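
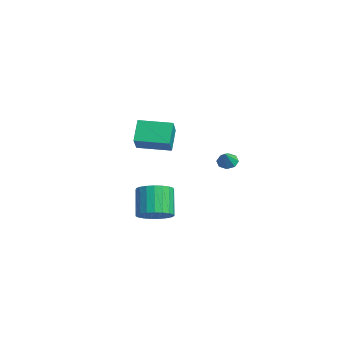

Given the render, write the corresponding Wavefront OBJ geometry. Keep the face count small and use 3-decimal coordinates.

v 3.15 -1.813 -2.251
v 3.891 -1.247 -1.863
v 2.892 -0.981 -0.341
v 2.15 -1.547 -0.729
v 3.659 -0.961 -2.065
v 2.66 -0.695 -0.544
v 3.34 -0.823 -2.3
v 2.34 -0.556 -0.778
v 2.987 -0.855 -2.526
v 1.988 -0.588 -1.004
v 2.663 -1.053 -2.704
v 1.663 -0.787 -1.182
v 2.422 -1.383 -2.804
v 1.423 -1.116 -1.282
v 2.308 -1.787 -2.808
v 1.308 -1.52 -1.287
v 2.339 -2.196 -2.716
v 1.34 -1.929 -1.195
v 2.51 -2.538 -2.544
v 1.511 -2.271 -1.022
v 2.792 -2.755 -2.321
v 1.793 -2.489 -0.799
v 3.136 -2.81 -2.085
v 2.136 -2.543 -0.564
v 3.482 -2.692 -1.879
v 2.482 -2.425 -0.357
v 3.77 -2.422 -1.736
v 2.771 -2.155 -0.215
v 3.952 -2.047 -1.683
v 2.952 -1.78 -0.161
v 3.994 -1.631 -1.728
v 2.995 -1.365 -0.206
v -4.255 -0.854 0.084
v -5.068 -0.406 1.337
v -3.448 0.971 -0.045
v -4.261 1.42 1.208
v -2.999 -1.34 1.072
v -3.812 -0.891 2.325
v -2.192 0.486 0.943
v -3.005 0.934 2.196
v 0.311 3.025 0.215
v 0.715 2.845 -0.206
v 0.989 2.655 1.025
v 0.787 3.285 -0.065
v 0.58 3.572 0.239
v 0.216 3.539 0.529
v -0.093 3.205 0.635
v -0.165 2.766 0.494
v 0.042 2.479 0.19
v 0.406 2.512 -0.1
f 2 1 5
f 2 5 3
f 3 5 6
f 3 6 4
f 5 1 7
f 5 7 6
f 6 7 8
f 6 8 4
f 7 1 9
f 7 9 8
f 8 9 10
f 8 10 4
f 9 1 11
f 9 11 10
f 10 11 12
f 10 12 4
f 11 1 13
f 11 13 12
f 12 13 14
f 12 14 4
f 13 1 15
f 13 15 14
f 14 15 16
f 14 16 4
f 15 1 17
f 15 17 16
f 16 17 18
f 16 18 4
f 17 1 19
f 17 19 18
f 18 19 20
f 18 20 4
f 19 1 21
f 19 21 20
f 20 21 22
f 20 22 4
f 21 1 23
f 21 23 22
f 22 23 24
f 22 24 4
f 23 1 25
f 23 25 24
f 24 25 26
f 24 26 4
f 25 1 27
f 25 27 26
f 26 27 28
f 26 28 4
f 27 1 29
f 27 29 28
f 28 29 30
f 28 30 4
f 29 1 31
f 29 31 30
f 30 31 32
f 30 32 4
f 31 1 2
f 31 2 32
f 32 2 3
f 32 3 4
f 34 36 33
f 37 34 33
f 33 36 35
f 35 37 33
f 34 40 36
f 38 34 37
f 38 40 34
f 36 40 35
f 39 37 35
f 35 40 39
f 39 38 37
f 40 38 39
f 42 41 44
f 42 44 43
f 44 41 45
f 44 45 43
f 45 41 46
f 45 46 43
f 46 41 47
f 46 47 43
f 47 41 48
f 47 48 43
f 48 41 49
f 48 49 43
f 49 41 50
f 49 50 43
f 50 41 42
f 50 42 43



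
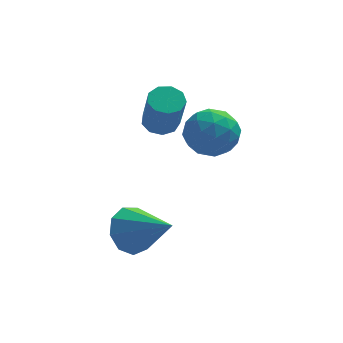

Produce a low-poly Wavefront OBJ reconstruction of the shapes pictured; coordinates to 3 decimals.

v -1.642 2.953 1.311
v -0.729 3.465 0.959
v -1.551 1.835 -0.079
v -0.638 2.347 -0.431
v -0.611 1.744 0.494
v -0.668 2.435 1.353
v -1.612 2.865 -0.473
v -1.669 3.556 0.386
v -0.711 3.41 -0.143
v -0.092 2.718 0.454
v -2.188 2.582 0.426
v -1.569 1.89 1.023
v -1.194 3.307 1.257
v -1.086 1.993 -0.377
v -1.071 1.639 0.166
v -0.534 1.939 -0.04
v -1.158 2.702 1.489
v -0.621 3.003 1.282
v -0.552 1.992 1.008
v -1.659 2.297 -0.402
v -1.122 2.598 -0.609
v -1.746 3.361 0.92
v -1.209 3.661 0.714
v -1.728 3.308 -0.128
v -0.646 3.576 0.402
v -0.592 2.919 -0.415
v -1.165 3.223 -0.439
v -1.198 3.629 0.066
v -0.283 3.169 0.754
v -0.229 2.512 -0.063
v -0.214 2.158 0.48
v -0.247 2.564 0.985
v -0.272 3.137 0.106
v -2.051 2.788 0.943
v -1.997 2.131 0.126
v -2.033 2.736 -0.105
v -2.066 3.142 0.4
v -1.688 2.381 1.295
v -1.634 1.724 0.478
v -1.082 1.671 0.814
v -1.115 2.077 1.319
v -2.008 2.163 0.774
v -2.893 3.495 0.562
v -2.425 3.05 0.292
v -2.26 2.219 1.948
v -2.727 2.665 2.218
v -2.202 3.437 0.464
v -2.037 2.607 2.12
v -2.302 3.852 0.682
v -2.137 3.021 2.338
v -2.679 4.099 0.843
v -2.513 3.269 2.5
v -3.155 4.064 0.874
v -2.99 3.234 2.53
v -3.509 3.763 0.758
v -3.344 2.933 2.414
v -3.574 3.336 0.55
v -3.409 2.506 2.207
v -3.321 2.984 0.348
v -3.155 2.154 2.005
v -2.867 2.871 0.246
v -2.701 2.041 1.903
v -4.13 -0.311 -2.439
v -3.356 0.059 -2.99
v -2.81 -1.469 -1.361
v -3.463 0.46 -2.429
v -3.881 0.5 -1.872
v -4.417 0.16 -1.581
v -4.818 -0.4 -1.691
v -4.897 -0.919 -2.151
v -4.618 -1.153 -2.745
v -4.11 -0.994 -3.196
v -3.612 -0.515 -3.293
f 1 38 17
f 38 12 41
f 17 41 6
f 38 41 17
f 1 17 13
f 17 6 18
f 13 18 2
f 17 18 13
f 1 13 22
f 13 2 23
f 22 23 8
f 13 23 22
f 1 22 34
f 22 8 37
f 34 37 11
f 22 37 34
f 1 34 38
f 34 11 42
f 38 42 12
f 34 42 38
f 2 18 29
f 18 6 32
f 29 32 10
f 18 32 29
f 6 41 19
f 41 12 40
f 19 40 5
f 41 40 19
f 12 42 39
f 42 11 35
f 39 35 3
f 42 35 39
f 11 37 36
f 37 8 24
f 36 24 7
f 37 24 36
f 8 23 28
f 23 2 25
f 28 25 9
f 23 25 28
f 4 30 16
f 30 10 31
f 16 31 5
f 30 31 16
f 4 16 14
f 16 5 15
f 14 15 3
f 16 15 14
f 4 14 21
f 14 3 20
f 21 20 7
f 14 20 21
f 4 21 26
f 21 7 27
f 26 27 9
f 21 27 26
f 4 26 30
f 26 9 33
f 30 33 10
f 26 33 30
f 5 31 19
f 31 10 32
f 19 32 6
f 31 32 19
f 3 15 39
f 15 5 40
f 39 40 12
f 15 40 39
f 7 20 36
f 20 3 35
f 36 35 11
f 20 35 36
f 9 27 28
f 27 7 24
f 28 24 8
f 27 24 28
f 10 33 29
f 33 9 25
f 29 25 2
f 33 25 29
f 44 43 47
f 44 47 45
f 45 47 48
f 45 48 46
f 47 43 49
f 47 49 48
f 48 49 50
f 48 50 46
f 49 43 51
f 49 51 50
f 50 51 52
f 50 52 46
f 51 43 53
f 51 53 52
f 52 53 54
f 52 54 46
f 53 43 55
f 53 55 54
f 54 55 56
f 54 56 46
f 55 43 57
f 55 57 56
f 56 57 58
f 56 58 46
f 57 43 59
f 57 59 58
f 58 59 60
f 58 60 46
f 59 43 61
f 59 61 60
f 60 61 62
f 60 62 46
f 61 43 44
f 61 44 62
f 62 44 45
f 62 45 46
f 64 63 66
f 64 66 65
f 66 63 67
f 66 67 65
f 67 63 68
f 67 68 65
f 68 63 69
f 68 69 65
f 69 63 70
f 69 70 65
f 70 63 71
f 70 71 65
f 71 63 72
f 71 72 65
f 72 63 73
f 72 73 65
f 73 63 64
f 73 64 65



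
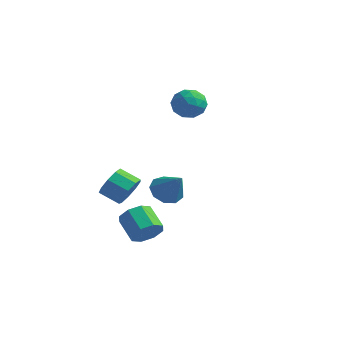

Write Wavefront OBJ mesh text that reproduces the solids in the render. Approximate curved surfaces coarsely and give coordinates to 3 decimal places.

v -0.273 -3.214 -0.042
v 0.413 -2.732 -0.549
v 0.953 -3.546 1.302
v 0.086 -2.308 -0.146
v -0.409 -2.308 0.306
v -0.841 -2.732 0.595
v -1.007 -3.381 0.586
v -0.83 -3.952 0.283
v -0.392 -4.178 -0.172
v 0.101 -3.953 -0.566
v 0.419 -3.382 -0.715
v -2.409 -3.546 -0.652
v -1.957 -4.274 -0.177
v -3.06 -4.563 0.427
v -3.511 -3.834 -0.048
v -1.912 -3.707 0.177
v -3.014 -3.996 0.781
v -2.099 -3.064 0.143
v -3.201 -3.353 0.748
v -2.431 -2.646 -0.263
v -3.533 -2.935 0.342
v -2.753 -2.65 -0.851
v -3.855 -2.938 -0.246
v -2.914 -3.072 -1.346
v -4.016 -3.361 -0.741
v -2.838 -3.716 -1.517
v -3.941 -4.005 -0.912
v -2.562 -4.28 -1.283
v -3.664 -4.569 -0.678
v -2.214 -4.501 -0.754
v -3.316 -4.789 -0.149
v -3.04 3.902 3.39
v -2.468 3.027 3.205
v -4.472 2.953 3.455
v -3.9 2.078 3.27
v -3.803 2.59 4.195
v -2.919 3.176 4.156
v -4.021 2.804 2.504
v -3.137 3.39 2.465
v -3.075 2.348 2.658
v -2.94 2.215 3.703
v -4 3.765 2.957
v -3.865 3.632 4.002
v -2.629 3.548 3.292
v -4.311 2.432 3.368
v -4.255 2.733 3.912
v -3.918 2.218 3.803
v -2.893 3.635 3.851
v -2.557 3.121 3.742
v -3.342 2.864 4.324
v -4.383 2.859 2.918
v -4.047 2.345 2.809
v -3.022 3.762 2.857
v -2.685 3.247 2.748
v -3.598 3.116 2.336
v -2.649 2.634 2.862
v -3.49 2.077 2.9
v -3.562 2.503 2.45
v -3.042 2.848 2.426
v -2.57 2.556 3.476
v -3.411 1.999 3.514
v -3.354 2.299 4.058
v -2.834 2.644 4.034
v -2.926 2.157 3.154
v -3.529 3.981 3.146
v -4.37 3.424 3.184
v -4.106 3.336 2.626
v -3.586 3.681 2.602
v -3.45 3.903 3.76
v -4.291 3.346 3.798
v -3.898 3.132 4.234
v -3.378 3.477 4.21
v -4.014 3.823 3.506
v -0.942 -3.985 -3.095
v -0.356 -3.429 -2.576
v -1.591 -2.9 -1.746
v -2.178 -3.455 -2.265
v -0.611 -3.087 -3.174
v -1.847 -2.558 -2.344
v -1.06 -3.271 -3.726
v -2.296 -2.741 -2.895
v -1.44 -3.872 -3.908
v -2.676 -3.343 -3.078
v -1.529 -4.54 -3.614
v -2.764 -4.011 -2.784
v -1.273 -4.882 -3.016
v -2.509 -4.353 -2.186
v -0.824 -4.699 -2.465
v -2.06 -4.169 -1.634
v -0.444 -4.097 -2.282
v -1.68 -3.568 -1.452
f 2 1 4
f 2 4 3
f 4 1 5
f 4 5 3
f 5 1 6
f 5 6 3
f 6 1 7
f 6 7 3
f 7 1 8
f 7 8 3
f 8 1 9
f 8 9 3
f 9 1 10
f 9 10 3
f 10 1 11
f 10 11 3
f 11 1 2
f 11 2 3
f 13 12 16
f 13 16 14
f 14 16 17
f 14 17 15
f 16 12 18
f 16 18 17
f 17 18 19
f 17 19 15
f 18 12 20
f 18 20 19
f 19 20 21
f 19 21 15
f 20 12 22
f 20 22 21
f 21 22 23
f 21 23 15
f 22 12 24
f 22 24 23
f 23 24 25
f 23 25 15
f 24 12 26
f 24 26 25
f 25 26 27
f 25 27 15
f 26 12 28
f 26 28 27
f 27 28 29
f 27 29 15
f 28 12 30
f 28 30 29
f 29 30 31
f 29 31 15
f 30 12 13
f 30 13 31
f 31 13 14
f 31 14 15
f 32 69 48
f 69 43 72
f 48 72 37
f 69 72 48
f 32 48 44
f 48 37 49
f 44 49 33
f 48 49 44
f 32 44 53
f 44 33 54
f 53 54 39
f 44 54 53
f 32 53 65
f 53 39 68
f 65 68 42
f 53 68 65
f 32 65 69
f 65 42 73
f 69 73 43
f 65 73 69
f 33 49 60
f 49 37 63
f 60 63 41
f 49 63 60
f 37 72 50
f 72 43 71
f 50 71 36
f 72 71 50
f 43 73 70
f 73 42 66
f 70 66 34
f 73 66 70
f 42 68 67
f 68 39 55
f 67 55 38
f 68 55 67
f 39 54 59
f 54 33 56
f 59 56 40
f 54 56 59
f 35 61 47
f 61 41 62
f 47 62 36
f 61 62 47
f 35 47 45
f 47 36 46
f 45 46 34
f 47 46 45
f 35 45 52
f 45 34 51
f 52 51 38
f 45 51 52
f 35 52 57
f 52 38 58
f 57 58 40
f 52 58 57
f 35 57 61
f 57 40 64
f 61 64 41
f 57 64 61
f 36 62 50
f 62 41 63
f 50 63 37
f 62 63 50
f 34 46 70
f 46 36 71
f 70 71 43
f 46 71 70
f 38 51 67
f 51 34 66
f 67 66 42
f 51 66 67
f 40 58 59
f 58 38 55
f 59 55 39
f 58 55 59
f 41 64 60
f 64 40 56
f 60 56 33
f 64 56 60
f 75 74 78
f 75 78 76
f 76 78 79
f 76 79 77
f 78 74 80
f 78 80 79
f 79 80 81
f 79 81 77
f 80 74 82
f 80 82 81
f 81 82 83
f 81 83 77
f 82 74 84
f 82 84 83
f 83 84 85
f 83 85 77
f 84 74 86
f 84 86 85
f 85 86 87
f 85 87 77
f 86 74 88
f 86 88 87
f 87 88 89
f 87 89 77
f 88 74 90
f 88 90 89
f 89 90 91
f 89 91 77
f 90 74 75
f 90 75 91
f 91 75 76
f 91 76 77



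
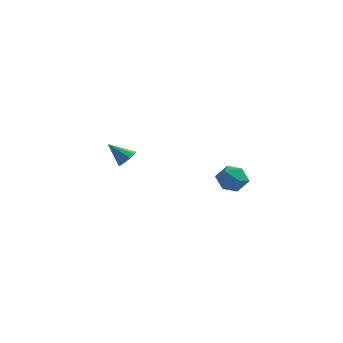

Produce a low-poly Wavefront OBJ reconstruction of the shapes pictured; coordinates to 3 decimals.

v 2.711 -0.261 0.329
v 3.145 0.312 0.86
v 3.935 -0.512 -0.4
v 4.369 0.061 0.131
v 4.077 -0.718 0.458
v 3.321 -0.563 0.909
v 3.759 0.363 -0.449
v 3.003 0.518 0.002
v 3.793 0.698 0.379
v 3.989 0.03 0.94
v 3.091 -0.23 -0.48
v 3.287 -0.898 0.081
v -2.987 2.554 -0.549
v -2.658 2.088 -0.259
v -4.013 2.426 0.409
v -2.55 2.433 -0.098
v -2.609 2.824 -0.108
v -2.812 3.112 -0.287
v -3.082 3.187 -0.567
v -3.316 3.021 -0.839
v -3.424 2.676 -1.001
v -3.365 2.285 -0.99
v -3.161 1.997 -0.811
v -2.891 1.922 -0.532
f 1 12 6
f 1 6 2
f 1 2 8
f 1 8 11
f 1 11 12
f 2 6 10
f 6 12 5
f 12 11 3
f 11 8 7
f 8 2 9
f 4 10 5
f 4 5 3
f 4 3 7
f 4 7 9
f 4 9 10
f 5 10 6
f 3 5 12
f 7 3 11
f 9 7 8
f 10 9 2
f 14 13 16
f 14 16 15
f 16 13 17
f 16 17 15
f 17 13 18
f 17 18 15
f 18 13 19
f 18 19 15
f 19 13 20
f 19 20 15
f 20 13 21
f 20 21 15
f 21 13 22
f 21 22 15
f 22 13 23
f 22 23 15
f 23 13 24
f 23 24 15
f 24 13 14
f 24 14 15



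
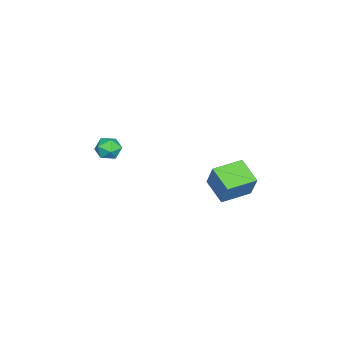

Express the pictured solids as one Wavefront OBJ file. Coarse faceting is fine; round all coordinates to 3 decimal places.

v -3.452 2.382 -1.905
v -2.895 2.853 -0.347
v -4.791 3.742 -1.838
v -4.234 4.213 -0.28
v -2.346 3.507 -2.64
v -1.789 3.978 -1.082
v -3.685 4.867 -2.573
v -3.128 5.338 -1.015
v -3.168 -2.421 0.294
v -2.795 -2.701 -0.431
v -3.425 -3.739 0.671
v -3.052 -4.019 -0.054
v -2.574 -3.654 0.564
v -2.415 -2.839 0.331
v -3.805 -3.601 -0.091
v -3.646 -2.786 -0.324
v -3.188 -3.43 -0.669
v -2.428 -3.463 -0.264
v -3.792 -2.977 0.504
v -3.032 -3.01 0.909
f 2 4 1
f 5 2 1
f 1 4 3
f 3 5 1
f 2 8 4
f 6 2 5
f 6 8 2
f 4 8 3
f 7 5 3
f 3 8 7
f 7 6 5
f 8 6 7
f 9 20 14
f 9 14 10
f 9 10 16
f 9 16 19
f 9 19 20
f 10 14 18
f 14 20 13
f 20 19 11
f 19 16 15
f 16 10 17
f 12 18 13
f 12 13 11
f 12 11 15
f 12 15 17
f 12 17 18
f 13 18 14
f 11 13 20
f 15 11 19
f 17 15 16
f 18 17 10



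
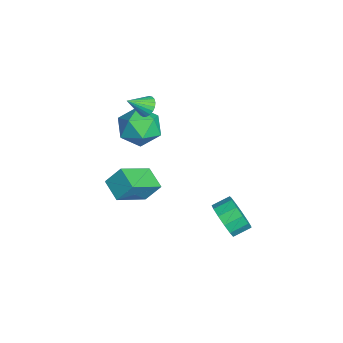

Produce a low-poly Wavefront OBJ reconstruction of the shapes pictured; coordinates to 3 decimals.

v -2.894 -0.841 -3.494
v -1.927 -2.38 -2.309
v -2.835 -0.056 -2.523
v -1.868 -1.595 -1.338
v -1.732 -0.425 -3.902
v -0.765 -1.964 -2.717
v -1.673 0.36 -2.931
v -0.706 -1.179 -1.746
v -1.927 -0.267 3.33
v -1.369 -0.057 3.46
v -1.733 -1.253 4.09
v -1.51 0.054 3.64
v -1.724 0.109 3.766
v -1.972 0.099 3.817
v -2.213 0.026 3.783
v -2.404 -0.098 3.671
v -2.513 -0.251 3.501
v -2.52 -0.406 3.301
v -2.425 -0.538 3.105
v -2.244 -0.622 2.949
v -2.008 -0.645 2.859
v -1.758 -0.603 2.85
v -1.537 -0.502 2.924
v -1.384 -0.361 3.069
v -1.325 -0.204 3.258
v -2.578 -0.047 0.66
v -1.623 0.352 1.285
v -2.737 -1.572 1.875
v -1.782 -1.173 2.5
v -2.823 -0.56 2.532
v -2.725 0.383 1.781
v -1.635 -1.603 1.379
v -1.537 -0.66 0.628
v -1.04 -0.61 1.729
v -1.774 0.035 2.442
v -2.586 -1.255 0.718
v -3.32 -0.61 1.431
v 1.96 2.75 -2.359
v 2.386 2.453 -1.492
v 2.205 3.353 -1.095
v 1.78 3.65 -1.961
v 2.803 2.676 -1.808
v 2.623 3.576 -1.41
v 2.953 2.922 -2.298
v 2.773 3.822 -1.901
v 2.788 3.114 -2.808
v 2.608 4.014 -2.41
v 2.36 3.191 -3.175
v 2.18 4.09 -2.777
v 1.805 3.127 -3.283
v 1.625 4.027 -2.885
v 1.299 2.944 -3.097
v 1.119 3.844 -2.7
v 1.003 2.699 -2.677
v 0.823 3.599 -2.28
v 1.011 2.47 -2.156
v 0.831 3.37 -1.759
v 1.32 2.331 -1.699
v 1.14 3.23 -1.302
v 1.833 2.324 -1.452
v 1.652 3.224 -1.054
f 2 4 1
f 5 2 1
f 1 4 3
f 3 5 1
f 2 8 4
f 6 2 5
f 6 8 2
f 4 8 3
f 7 5 3
f 3 8 7
f 7 6 5
f 8 6 7
f 10 9 12
f 10 12 11
f 12 9 13
f 12 13 11
f 13 9 14
f 13 14 11
f 14 9 15
f 14 15 11
f 15 9 16
f 15 16 11
f 16 9 17
f 16 17 11
f 17 9 18
f 17 18 11
f 18 9 19
f 18 19 11
f 19 9 20
f 19 20 11
f 20 9 21
f 20 21 11
f 21 9 22
f 21 22 11
f 22 9 23
f 22 23 11
f 23 9 24
f 23 24 11
f 24 9 25
f 24 25 11
f 25 9 10
f 25 10 11
f 26 37 31
f 26 31 27
f 26 27 33
f 26 33 36
f 26 36 37
f 27 31 35
f 31 37 30
f 37 36 28
f 36 33 32
f 33 27 34
f 29 35 30
f 29 30 28
f 29 28 32
f 29 32 34
f 29 34 35
f 30 35 31
f 28 30 37
f 32 28 36
f 34 32 33
f 35 34 27
f 39 38 42
f 39 42 40
f 40 42 43
f 40 43 41
f 42 38 44
f 42 44 43
f 43 44 45
f 43 45 41
f 44 38 46
f 44 46 45
f 45 46 47
f 45 47 41
f 46 38 48
f 46 48 47
f 47 48 49
f 47 49 41
f 48 38 50
f 48 50 49
f 49 50 51
f 49 51 41
f 50 38 52
f 50 52 51
f 51 52 53
f 51 53 41
f 52 38 54
f 52 54 53
f 53 54 55
f 53 55 41
f 54 38 56
f 54 56 55
f 55 56 57
f 55 57 41
f 56 38 58
f 56 58 57
f 57 58 59
f 57 59 41
f 58 38 60
f 58 60 59
f 59 60 61
f 59 61 41
f 60 38 39
f 60 39 61
f 61 39 40
f 61 40 41



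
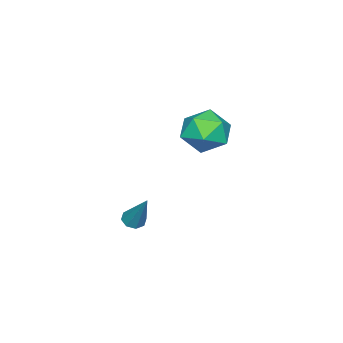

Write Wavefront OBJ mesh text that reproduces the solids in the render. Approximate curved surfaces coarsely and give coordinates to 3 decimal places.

v -1.449 -0.671 3.671
v -0.519 -0.993 3.025
v -2.521 -1.967 2.775
v -1.591 -2.289 2.129
v -1.618 -2.528 3.282
v -0.956 -1.727 3.835
v -2.084 -1.233 1.965
v -1.422 -0.432 2.518
v -0.912 -1.341 1.97
v -0.624 -2.141 2.784
v -2.416 -0.819 3.016
v -2.128 -1.619 3.83
v 3.549 -1.719 0.361
v 3.866 -1.427 0.089
v 4.091 -0.761 2.019
v 3.508 -1.274 0.117
v 3.174 -1.382 0.288
v 3.06 -1.687 0.502
v 3.233 -2.012 0.634
v 3.591 -2.165 0.606
v 3.924 -2.057 0.434
v 4.038 -1.751 0.22
f 1 12 6
f 1 6 2
f 1 2 8
f 1 8 11
f 1 11 12
f 2 6 10
f 6 12 5
f 12 11 3
f 11 8 7
f 8 2 9
f 4 10 5
f 4 5 3
f 4 3 7
f 4 7 9
f 4 9 10
f 5 10 6
f 3 5 12
f 7 3 11
f 9 7 8
f 10 9 2
f 14 13 16
f 14 16 15
f 16 13 17
f 16 17 15
f 17 13 18
f 17 18 15
f 18 13 19
f 18 19 15
f 19 13 20
f 19 20 15
f 20 13 21
f 20 21 15
f 21 13 22
f 21 22 15
f 22 13 14
f 22 14 15



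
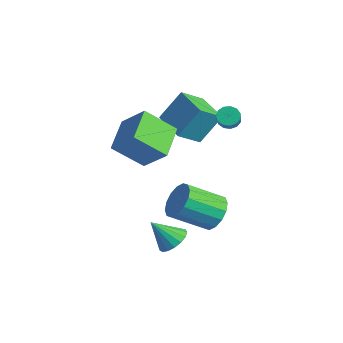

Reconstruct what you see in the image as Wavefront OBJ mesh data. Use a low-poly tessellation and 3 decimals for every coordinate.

v 0.313 -0.807 -4.106
v 0.893 -1.41 -4.256
v -0.273 -1.673 -2.894
v 1.076 -1.163 -3.991
v 1.085 -0.834 -3.751
v 0.917 -0.499 -3.593
v 0.61 -0.234 -3.553
v 0.236 -0.101 -3.639
v -0.121 -0.13 -3.832
v -0.379 -0.314 -4.088
v -0.478 -0.61 -4.347
v -0.396 -0.952 -4.552
v -0.151 -1.261 -4.654
v 0.199 -1.466 -4.631
v 0.576 -1.52 -4.487
v -3.218 0.194 0.566
v -3.873 -1.181 1.862
v -2.015 0.753 1.767
v -2.67 -0.622 3.063
v -1.91 -1.098 -0.143
v -2.565 -2.473 1.153
v -0.707 -0.539 1.058
v -1.362 -1.914 2.354
v -0.695 2.056 -3.796
v 0.169 2.149 -3.188
v -0.441 0.438 -2.057
v -1.305 0.344 -2.664
v -0.215 2.452 -2.938
v -0.824 0.74 -1.807
v -0.727 2.648 -2.917
v -1.336 0.936 -1.786
v -1.23 2.685 -3.131
v -1.84 0.974 -2
v -1.59 2.554 -3.524
v -2.2 0.843 -2.393
v -1.711 2.289 -3.989
v -2.32 0.578 -2.858
v -1.559 1.962 -4.403
v -2.169 0.251 -3.272
v -1.176 1.66 -4.653
v -1.785 -0.052 -3.522
v -0.664 1.464 -4.674
v -1.273 -0.248 -3.543
v -0.16 1.426 -4.46
v -0.77 -0.285 -3.329
v 0.2 1.557 -4.067
v -0.41 -0.154 -2.936
v 0.32 1.822 -3.602
v -0.289 0.111 -2.471
v -1.252 3.11 2.113
v -0.796 3.272 1.793
v -0.173 2.852 2.467
v -0.628 2.69 2.787
v -0.855 3.518 2
v -0.231 3.098 2.674
v -1.04 3.634 2.243
v -0.416 3.214 2.918
v -1.292 3.584 2.445
v -0.668 3.164 3.119
v -1.531 3.383 2.541
v -0.908 2.963 3.216
v -1.682 3.096 2.502
v -1.058 2.676 3.176
v -1.696 2.813 2.339
v -1.072 2.393 3.013
v -1.569 2.624 2.104
v -0.945 2.204 2.778
v -1.341 2.59 1.872
v -0.718 2.17 2.546
v -1.085 2.721 1.716
v -0.462 2.301 2.391
v -0.882 2.975 1.687
v -0.258 2.555 2.361
v -4.731 1.319 0.951
v -4.484 2.398 2.519
v -4.789 2.583 0.09
v -4.541 3.662 1.658
v -2.799 1.238 0.702
v -2.551 2.317 2.27
v -2.856 2.502 -0.159
v -2.609 3.581 1.409
f 2 1 4
f 2 4 3
f 4 1 5
f 4 5 3
f 5 1 6
f 5 6 3
f 6 1 7
f 6 7 3
f 7 1 8
f 7 8 3
f 8 1 9
f 8 9 3
f 9 1 10
f 9 10 3
f 10 1 11
f 10 11 3
f 11 1 12
f 11 12 3
f 12 1 13
f 12 13 3
f 13 1 14
f 13 14 3
f 14 1 15
f 14 15 3
f 15 1 2
f 15 2 3
f 17 19 16
f 20 17 16
f 16 19 18
f 18 20 16
f 17 23 19
f 21 17 20
f 21 23 17
f 19 23 18
f 22 20 18
f 18 23 22
f 22 21 20
f 23 21 22
f 25 24 28
f 25 28 26
f 26 28 29
f 26 29 27
f 28 24 30
f 28 30 29
f 29 30 31
f 29 31 27
f 30 24 32
f 30 32 31
f 31 32 33
f 31 33 27
f 32 24 34
f 32 34 33
f 33 34 35
f 33 35 27
f 34 24 36
f 34 36 35
f 35 36 37
f 35 37 27
f 36 24 38
f 36 38 37
f 37 38 39
f 37 39 27
f 38 24 40
f 38 40 39
f 39 40 41
f 39 41 27
f 40 24 42
f 40 42 41
f 41 42 43
f 41 43 27
f 42 24 44
f 42 44 43
f 43 44 45
f 43 45 27
f 44 24 46
f 44 46 45
f 45 46 47
f 45 47 27
f 46 24 48
f 46 48 47
f 47 48 49
f 47 49 27
f 48 24 25
f 48 25 49
f 49 25 26
f 49 26 27
f 51 50 54
f 51 54 52
f 52 54 55
f 52 55 53
f 54 50 56
f 54 56 55
f 55 56 57
f 55 57 53
f 56 50 58
f 56 58 57
f 57 58 59
f 57 59 53
f 58 50 60
f 58 60 59
f 59 60 61
f 59 61 53
f 60 50 62
f 60 62 61
f 61 62 63
f 61 63 53
f 62 50 64
f 62 64 63
f 63 64 65
f 63 65 53
f 64 50 66
f 64 66 65
f 65 66 67
f 65 67 53
f 66 50 68
f 66 68 67
f 67 68 69
f 67 69 53
f 68 50 70
f 68 70 69
f 69 70 71
f 69 71 53
f 70 50 72
f 70 72 71
f 71 72 73
f 71 73 53
f 72 50 51
f 72 51 73
f 73 51 52
f 73 52 53
f 75 77 74
f 78 75 74
f 74 77 76
f 76 78 74
f 75 81 77
f 79 75 78
f 79 81 75
f 77 81 76
f 80 78 76
f 76 81 80
f 80 79 78
f 81 79 80



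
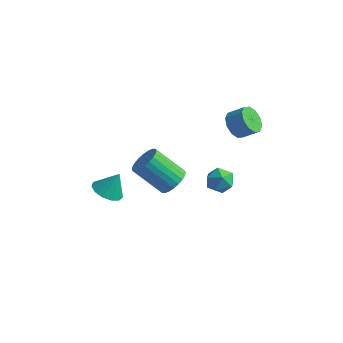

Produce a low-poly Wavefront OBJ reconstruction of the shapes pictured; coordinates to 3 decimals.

v -1.357 0.681 -3.631
v -0.731 0.552 -3.026
v -2.197 0.109 -1.604
v -2.823 0.239 -2.209
v -0.794 0.887 -2.987
v -2.26 0.445 -1.565
v -0.943 1.191 -3.045
v -2.409 0.748 -1.623
v -1.154 1.417 -3.193
v -2.621 0.975 -1.771
v -1.397 1.532 -3.408
v -2.863 1.089 -1.986
v -1.633 1.516 -3.656
v -3.1 1.074 -2.234
v -1.828 1.374 -3.901
v -3.294 0.932 -2.479
v -1.95 1.126 -4.105
v -3.417 0.684 -2.682
v -1.983 0.811 -4.236
v -3.449 0.368 -2.814
v -1.92 0.475 -4.275
v -3.386 0.033 -2.853
v -1.771 0.172 -4.217
v -3.237 -0.271 -2.795
v -1.559 -0.055 -4.069
v -3.026 -0.497 -2.647
v -1.317 -0.169 -3.854
v -2.783 -0.612 -2.432
v -1.08 -0.154 -3.606
v -2.547 -0.596 -2.184
v -0.886 -0.012 -3.361
v -2.352 -0.454 -1.939
v -0.763 0.236 -3.158
v -2.23 -0.206 -1.735
v 2.207 0.63 2.677
v 2.577 0.982 2.06
v 3.342 1.241 2.666
v 2.973 0.89 3.283
v 2.289 1.319 2.279
v 3.054 1.579 2.885
v 1.97 1.394 2.649
v 2.735 1.653 3.256
v 1.742 1.176 3.031
v 2.507 1.436 3.637
v 1.692 0.751 3.277
v 2.457 1.01 3.883
v 1.838 0.279 3.294
v 2.603 0.538 3.9
v 2.126 -0.059 3.075
v 2.891 0.201 3.681
v 2.445 -0.133 2.704
v 3.21 0.126 3.311
v 2.673 0.084 2.323
v 3.438 0.344 2.929
v 2.723 0.51 2.077
v 3.488 0.769 2.683
v 0.425 1.129 -2.44
v 0.988 1.739 -2.418
v 1.412 0.221 -2.522
v 1.975 0.831 -2.5
v 1.524 0.659 -1.825
v 0.913 1.22 -1.774
v 1.487 0.74 -3.166
v 0.876 1.301 -3.115
v 1.644 1.499 -2.867
v 1.667 1.449 -2.038
v 0.733 0.511 -2.902
v 0.756 0.461 -2.073
v -2.554 -3.481 -1.594
v -2.128 -2.858 -2.007
v -2.146 -2.999 -0.446
v -2.573 -2.687 -1.921
v -3.012 -2.767 -1.732
v -3.305 -3.074 -1.498
v -3.36 -3.511 -1.295
v -3.158 -3.938 -1.187
v -2.765 -4.22 -1.208
v -2.304 -4.268 -1.351
v -1.923 -4.066 -1.572
v -1.742 -3.678 -1.799
v -1.819 -3.228 -1.961
f 2 1 5
f 2 5 3
f 3 5 6
f 3 6 4
f 5 1 7
f 5 7 6
f 6 7 8
f 6 8 4
f 7 1 9
f 7 9 8
f 8 9 10
f 8 10 4
f 9 1 11
f 9 11 10
f 10 11 12
f 10 12 4
f 11 1 13
f 11 13 12
f 12 13 14
f 12 14 4
f 13 1 15
f 13 15 14
f 14 15 16
f 14 16 4
f 15 1 17
f 15 17 16
f 16 17 18
f 16 18 4
f 17 1 19
f 17 19 18
f 18 19 20
f 18 20 4
f 19 1 21
f 19 21 20
f 20 21 22
f 20 22 4
f 21 1 23
f 21 23 22
f 22 23 24
f 22 24 4
f 23 1 25
f 23 25 24
f 24 25 26
f 24 26 4
f 25 1 27
f 25 27 26
f 26 27 28
f 26 28 4
f 27 1 29
f 27 29 28
f 28 29 30
f 28 30 4
f 29 1 31
f 29 31 30
f 30 31 32
f 30 32 4
f 31 1 33
f 31 33 32
f 32 33 34
f 32 34 4
f 33 1 2
f 33 2 34
f 34 2 3
f 34 3 4
f 36 35 39
f 36 39 37
f 37 39 40
f 37 40 38
f 39 35 41
f 39 41 40
f 40 41 42
f 40 42 38
f 41 35 43
f 41 43 42
f 42 43 44
f 42 44 38
f 43 35 45
f 43 45 44
f 44 45 46
f 44 46 38
f 45 35 47
f 45 47 46
f 46 47 48
f 46 48 38
f 47 35 49
f 47 49 48
f 48 49 50
f 48 50 38
f 49 35 51
f 49 51 50
f 50 51 52
f 50 52 38
f 51 35 53
f 51 53 52
f 52 53 54
f 52 54 38
f 53 35 55
f 53 55 54
f 54 55 56
f 54 56 38
f 55 35 36
f 55 36 56
f 56 36 37
f 56 37 38
f 57 68 62
f 57 62 58
f 57 58 64
f 57 64 67
f 57 67 68
f 58 62 66
f 62 68 61
f 68 67 59
f 67 64 63
f 64 58 65
f 60 66 61
f 60 61 59
f 60 59 63
f 60 63 65
f 60 65 66
f 61 66 62
f 59 61 68
f 63 59 67
f 65 63 64
f 66 65 58
f 70 69 72
f 70 72 71
f 72 69 73
f 72 73 71
f 73 69 74
f 73 74 71
f 74 69 75
f 74 75 71
f 75 69 76
f 75 76 71
f 76 69 77
f 76 77 71
f 77 69 78
f 77 78 71
f 78 69 79
f 78 79 71
f 79 69 80
f 79 80 71
f 80 69 81
f 80 81 71
f 81 69 70
f 81 70 71



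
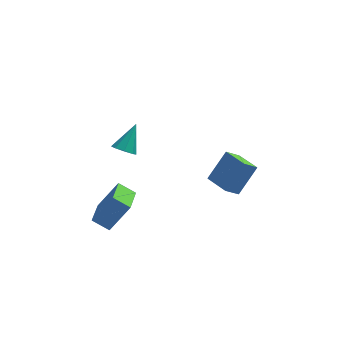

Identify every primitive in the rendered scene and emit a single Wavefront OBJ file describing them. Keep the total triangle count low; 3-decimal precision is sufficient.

v 2.225 1.647 -4.3
v 1.45 1.165 -3.461
v 3.281 2.596 -2.78
v 2.506 2.114 -1.941
v 3.174 0.366 -4.159
v 2.399 -0.116 -3.32
v 4.23 1.315 -2.639
v 3.455 0.833 -1.8
v -3.972 -3.733 -3.033
v -4.916 -3.415 -2.458
v -3.689 -1.958 -3.549
v -4.633 -1.64 -2.974
v -2.827 -3.42 -1.326
v -3.771 -3.102 -0.751
v -2.544 -1.645 -1.842
v -3.488 -1.327 -1.267
v -3.158 -1.481 1.824
v -2.491 -1.634 1.599
v -2.482 -0.379 3.076
v -2.708 -1.202 1.336
v -3.188 -0.933 1.358
v -3.651 -0.985 1.653
v -3.824 -1.328 2.048
v -3.607 -1.76 2.312
v -3.127 -2.029 2.29
v -2.664 -1.977 1.994
f 2 4 1
f 5 2 1
f 1 4 3
f 3 5 1
f 2 8 4
f 6 2 5
f 6 8 2
f 4 8 3
f 7 5 3
f 3 8 7
f 7 6 5
f 8 6 7
f 10 12 9
f 13 10 9
f 9 12 11
f 11 13 9
f 10 16 12
f 14 10 13
f 14 16 10
f 12 16 11
f 15 13 11
f 11 16 15
f 15 14 13
f 16 14 15
f 18 17 20
f 18 20 19
f 20 17 21
f 20 21 19
f 21 17 22
f 21 22 19
f 22 17 23
f 22 23 19
f 23 17 24
f 23 24 19
f 24 17 25
f 24 25 19
f 25 17 26
f 25 26 19
f 26 17 18
f 26 18 19



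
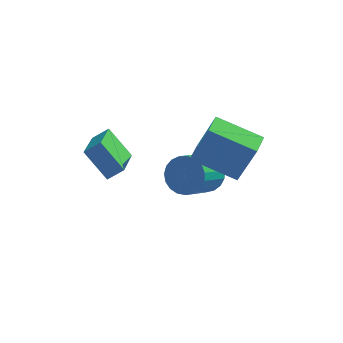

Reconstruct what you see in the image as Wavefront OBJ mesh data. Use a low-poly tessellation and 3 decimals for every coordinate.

v -2.508 -2.866 -1.01
v -2.463 -4.668 -0.099
v -3.49 -2.356 0.046
v -3.445 -4.158 0.958
v -1.895 -2.622 -0.558
v -1.85 -4.424 0.354
v -2.877 -2.112 0.499
v -2.832 -3.914 1.41
v 0.666 -0.444 -3.548
v 1.485 -0.529 -3.16
v 0.852 -1.8 -2.103
v 0.034 -1.716 -2.492
v 1.321 -0.266 -2.942
v 0.689 -1.538 -1.885
v 1.044 -0.035 -2.829
v 0.412 -1.306 -1.772
v 0.702 0.126 -2.84
v 0.069 -1.145 -1.784
v 0.354 0.189 -2.974
v -0.279 -1.083 -1.918
v 0.059 0.141 -3.207
v -0.574 -1.13 -2.151
v -0.13 -0.007 -3.499
v -0.763 -1.278 -2.443
v -0.182 -0.231 -3.8
v -0.815 -1.503 -2.743
v -0.087 -0.492 -4.057
v -0.72 -1.763 -3
v 0.138 -0.745 -4.226
v -0.494 -2.016 -3.169
v 0.455 -0.945 -4.278
v -0.178 -2.217 -3.221
v 0.808 -1.059 -4.204
v 0.175 -2.331 -3.147
v 1.137 -1.067 -4.016
v 0.504 -2.339 -2.96
v 1.384 -0.967 -3.748
v 0.751 -2.239 -2.691
v 1.507 -0.777 -3.445
v 0.874 -2.048 -2.388
v 0.209 -1.547 -1.579
v 0.949 -1.59 0.481
v 0.363 -0.59 -1.615
v 1.103 -0.633 0.446
v 2.157 -1.887 -2.286
v 2.897 -1.93 -0.225
v 2.311 -0.93 -2.321
v 3.051 -0.973 -0.261
f 2 4 1
f 5 2 1
f 1 4 3
f 3 5 1
f 2 8 4
f 6 2 5
f 6 8 2
f 4 8 3
f 7 5 3
f 3 8 7
f 7 6 5
f 8 6 7
f 10 9 13
f 10 13 11
f 11 13 14
f 11 14 12
f 13 9 15
f 13 15 14
f 14 15 16
f 14 16 12
f 15 9 17
f 15 17 16
f 16 17 18
f 16 18 12
f 17 9 19
f 17 19 18
f 18 19 20
f 18 20 12
f 19 9 21
f 19 21 20
f 20 21 22
f 20 22 12
f 21 9 23
f 21 23 22
f 22 23 24
f 22 24 12
f 23 9 25
f 23 25 24
f 24 25 26
f 24 26 12
f 25 9 27
f 25 27 26
f 26 27 28
f 26 28 12
f 27 9 29
f 27 29 28
f 28 29 30
f 28 30 12
f 29 9 31
f 29 31 30
f 30 31 32
f 30 32 12
f 31 9 33
f 31 33 32
f 32 33 34
f 32 34 12
f 33 9 35
f 33 35 34
f 34 35 36
f 34 36 12
f 35 9 37
f 35 37 36
f 36 37 38
f 36 38 12
f 37 9 39
f 37 39 38
f 38 39 40
f 38 40 12
f 39 9 10
f 39 10 40
f 40 10 11
f 40 11 12
f 42 44 41
f 45 42 41
f 41 44 43
f 43 45 41
f 42 48 44
f 46 42 45
f 46 48 42
f 44 48 43
f 47 45 43
f 43 48 47
f 47 46 45
f 48 46 47



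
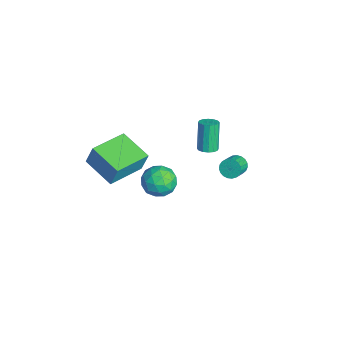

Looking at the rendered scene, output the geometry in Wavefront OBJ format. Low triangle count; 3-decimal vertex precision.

v 2.566 -1.451 1.681
v 3.416 -1.058 1.689
v 3.124 -2.642 0.931
v 3.974 -2.249 0.939
v 3.594 -2.561 1.736
v 3.249 -1.825 2.199
v 3.291 -1.875 0.421
v 2.946 -1.139 0.884
v 3.863 -1.321 0.91
v 4.051 -1.744 1.723
v 2.489 -1.956 0.897
v 2.677 -2.379 1.71
v 2.942 -1.15 1.751
v 3.598 -2.55 0.869
v 3.375 -2.733 1.338
v 3.874 -2.503 1.343
v 2.844 -1.6 2.051
v 3.344 -1.37 2.056
v 3.449 -2.253 2.083
v 3.196 -2.33 0.564
v 3.696 -2.1 0.569
v 2.666 -1.197 1.277
v 3.165 -0.967 1.282
v 3.091 -1.447 0.537
v 3.704 -1.073 1.298
v 4.032 -1.773 0.857
v 3.631 -1.554 0.552
v 3.428 -1.121 0.825
v 3.815 -1.322 1.776
v 4.143 -2.023 1.335
v 3.92 -2.206 1.803
v 3.717 -1.773 2.076
v 4.078 -1.477 1.318
v 2.397 -1.677 1.285
v 2.725 -2.378 0.844
v 2.823 -1.927 0.544
v 2.62 -1.494 0.817
v 2.508 -1.927 1.763
v 2.836 -2.627 1.322
v 3.112 -2.579 1.795
v 2.909 -2.146 2.068
v 2.462 -2.223 1.302
v -2.171 2.038 -2.653
v -1.806 1.682 -2.447
v -2.484 1.906 -0.86
v -2.849 2.262 -1.067
v -1.679 1.936 -2.429
v -2.357 2.16 -0.842
v -1.684 2.218 -2.471
v -2.362 2.442 -0.884
v -1.82 2.451 -2.562
v -2.498 2.675 -0.975
v -2.049 2.574 -2.677
v -2.727 2.798 -1.09
v -2.312 2.553 -2.786
v -2.989 2.777 -1.199
v -2.536 2.394 -2.86
v -3.214 2.618 -1.273
v -2.663 2.14 -2.878
v -3.341 2.364 -1.291
v -2.658 1.858 -2.836
v -3.336 2.082 -1.249
v -2.522 1.625 -2.745
v -3.2 1.849 -1.158
v -2.293 1.502 -2.63
v -2.971 1.726 -1.043
v -2.031 1.523 -2.521
v -2.708 1.747 -0.934
v -2.771 -2.619 -1.844
v -2.59 -2.282 -0.644
v -1.154 -1.711 -2.343
v -0.974 -1.374 -1.142
v -1.626 -4.466 -1.498
v -1.446 -4.129 -0.297
v -0.01 -3.558 -1.996
v 0.171 -3.221 -0.796
v -1.371 3.38 -3.579
v -1.13 3.179 -4.091
v -0.409 2.619 -3.532
v -0.649 2.82 -3.021
v -0.999 3.387 -4.051
v -0.278 2.828 -3.492
v -0.933 3.595 -3.929
v -0.212 3.035 -3.37
v -0.942 3.765 -3.747
v -0.221 3.206 -3.188
v -1.025 3.868 -3.536
v -0.304 3.309 -2.977
v -1.168 3.887 -3.332
v -0.447 3.328 -2.773
v -1.346 3.819 -3.171
v -0.625 3.26 -2.612
v -1.528 3.674 -3.081
v -0.807 3.115 -2.522
v -1.683 3.478 -3.077
v -0.962 2.919 -2.518
v -1.784 3.266 -3.16
v -1.063 2.707 -2.601
v -1.813 3.073 -3.315
v -1.092 2.514 -2.756
v -1.766 2.933 -3.516
v -1.045 2.374 -2.957
v -1.65 2.87 -3.728
v -0.929 2.311 -3.169
v -1.486 2.896 -3.915
v -0.765 2.336 -3.356
v -1.302 3.005 -4.043
v -0.581 2.445 -3.484
f 1 38 17
f 38 12 41
f 17 41 6
f 38 41 17
f 1 17 13
f 17 6 18
f 13 18 2
f 17 18 13
f 1 13 22
f 13 2 23
f 22 23 8
f 13 23 22
f 1 22 34
f 22 8 37
f 34 37 11
f 22 37 34
f 1 34 38
f 34 11 42
f 38 42 12
f 34 42 38
f 2 18 29
f 18 6 32
f 29 32 10
f 18 32 29
f 6 41 19
f 41 12 40
f 19 40 5
f 41 40 19
f 12 42 39
f 42 11 35
f 39 35 3
f 42 35 39
f 11 37 36
f 37 8 24
f 36 24 7
f 37 24 36
f 8 23 28
f 23 2 25
f 28 25 9
f 23 25 28
f 4 30 16
f 30 10 31
f 16 31 5
f 30 31 16
f 4 16 14
f 16 5 15
f 14 15 3
f 16 15 14
f 4 14 21
f 14 3 20
f 21 20 7
f 14 20 21
f 4 21 26
f 21 7 27
f 26 27 9
f 21 27 26
f 4 26 30
f 26 9 33
f 30 33 10
f 26 33 30
f 5 31 19
f 31 10 32
f 19 32 6
f 31 32 19
f 3 15 39
f 15 5 40
f 39 40 12
f 15 40 39
f 7 20 36
f 20 3 35
f 36 35 11
f 20 35 36
f 9 27 28
f 27 7 24
f 28 24 8
f 27 24 28
f 10 33 29
f 33 9 25
f 29 25 2
f 33 25 29
f 44 43 47
f 44 47 45
f 45 47 48
f 45 48 46
f 47 43 49
f 47 49 48
f 48 49 50
f 48 50 46
f 49 43 51
f 49 51 50
f 50 51 52
f 50 52 46
f 51 43 53
f 51 53 52
f 52 53 54
f 52 54 46
f 53 43 55
f 53 55 54
f 54 55 56
f 54 56 46
f 55 43 57
f 55 57 56
f 56 57 58
f 56 58 46
f 57 43 59
f 57 59 58
f 58 59 60
f 58 60 46
f 59 43 61
f 59 61 60
f 60 61 62
f 60 62 46
f 61 43 63
f 61 63 62
f 62 63 64
f 62 64 46
f 63 43 65
f 63 65 64
f 64 65 66
f 64 66 46
f 65 43 67
f 65 67 66
f 66 67 68
f 66 68 46
f 67 43 44
f 67 44 68
f 68 44 45
f 68 45 46
f 70 72 69
f 73 70 69
f 69 72 71
f 71 73 69
f 70 76 72
f 74 70 73
f 74 76 70
f 72 76 71
f 75 73 71
f 71 76 75
f 75 74 73
f 76 74 75
f 78 77 81
f 78 81 79
f 79 81 82
f 79 82 80
f 81 77 83
f 81 83 82
f 82 83 84
f 82 84 80
f 83 77 85
f 83 85 84
f 84 85 86
f 84 86 80
f 85 77 87
f 85 87 86
f 86 87 88
f 86 88 80
f 87 77 89
f 87 89 88
f 88 89 90
f 88 90 80
f 89 77 91
f 89 91 90
f 90 91 92
f 90 92 80
f 91 77 93
f 91 93 92
f 92 93 94
f 92 94 80
f 93 77 95
f 93 95 94
f 94 95 96
f 94 96 80
f 95 77 97
f 95 97 96
f 96 97 98
f 96 98 80
f 97 77 99
f 97 99 98
f 98 99 100
f 98 100 80
f 99 77 101
f 99 101 100
f 100 101 102
f 100 102 80
f 101 77 103
f 101 103 102
f 102 103 104
f 102 104 80
f 103 77 105
f 103 105 104
f 104 105 106
f 104 106 80
f 105 77 107
f 105 107 106
f 106 107 108
f 106 108 80
f 107 77 78
f 107 78 108
f 108 78 79
f 108 79 80



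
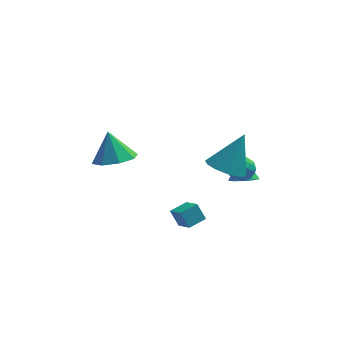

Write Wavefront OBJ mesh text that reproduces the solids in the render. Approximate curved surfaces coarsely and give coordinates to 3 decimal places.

v 2.636 1.337 -2.188
v 3.067 1.871 -2.464
v 2.504 2.043 -1.032
v 2.634 1.969 -2.573
v 2.202 1.826 -2.535
v 1.935 1.496 -2.364
v 1.936 1.105 -2.126
v 2.204 0.804 -1.911
v 2.638 0.706 -1.802
v 3.07 0.849 -1.84
v 3.337 1.179 -2.011
v 3.336 1.57 -2.25
v 1.902 -4.067 2.737
v 2.515 -3.517 2.243
v 2.658 -3.373 4.443
v 2.07 -3.219 2.319
v 1.572 -3.19 2.527
v 1.179 -3.439 2.803
v 1.015 -3.888 3.057
v 1.133 -4.393 3.21
v 1.496 -4.794 3.213
v 1.987 -4.965 3.065
v 2.452 -4.85 2.812
v 2.742 -4.487 2.536
v 2.766 -3.99 2.324
v 2.633 -1.212 1.176
v 3.159 -1.614 1.005
v 1.941 -2.066 1.055
v 2.467 -2.468 0.884
v 2.407 -2.237 1.525
v 2.835 -1.709 1.599
v 2.265 -1.971 0.461
v 2.693 -1.443 0.535
v 2.932 -2.083 0.563
v 3.02 -2.247 1.221
v 2.08 -1.433 0.839
v 2.168 -1.597 1.497
v 2.956 -1.338 1.101
v 2.144 -2.342 0.959
v 2.108 -2.206 1.335
v 2.418 -2.442 1.235
v 2.766 -1.394 1.45
v 3.075 -1.63 1.35
v 2.634 -1.996 1.655
v 2.025 -2.05 0.71
v 2.334 -2.286 0.61
v 2.682 -1.238 0.825
v 2.992 -1.474 0.725
v 2.466 -1.684 0.405
v 3.132 -1.85 0.741
v 2.726 -2.352 0.67
v 2.607 -2.06 0.421
v 2.858 -1.75 0.465
v 3.184 -1.946 1.128
v 2.777 -2.448 1.057
v 2.742 -2.312 1.433
v 2.993 -2.002 1.477
v 3.05 -2.222 0.868
v 2.323 -1.232 1.003
v 1.916 -1.734 0.932
v 2.107 -1.678 0.583
v 2.358 -1.368 0.627
v 2.374 -1.328 1.39
v 1.968 -1.83 1.319
v 2.242 -1.93 1.595
v 2.493 -1.62 1.639
v 2.05 -1.458 1.192
v -3.053 -1.567 1.24
v -2.068 -1.214 1.335
v -3.387 -1.013 2.66
v -2.56 -0.67 1.006
v -3.34 -0.651 0.815
v -3.952 -1.169 0.873
v -4.037 -1.92 1.146
v -3.546 -2.464 1.474
v -2.765 -2.483 1.666
v -2.153 -1.965 1.608
v -0.612 -1.62 -2.192
v -0.097 -2.401 -1.672
v 0.096 -1.04 -2.022
v 0.61 -1.821 -1.502
v -0.21 -1.879 -2.978
v 0.304 -2.66 -2.458
v 0.497 -1.299 -2.808
v 1.012 -2.08 -2.288
f 2 1 4
f 2 4 3
f 4 1 5
f 4 5 3
f 5 1 6
f 5 6 3
f 6 1 7
f 6 7 3
f 7 1 8
f 7 8 3
f 8 1 9
f 8 9 3
f 9 1 10
f 9 10 3
f 10 1 11
f 10 11 3
f 11 1 12
f 11 12 3
f 12 1 2
f 12 2 3
f 14 13 16
f 14 16 15
f 16 13 17
f 16 17 15
f 17 13 18
f 17 18 15
f 18 13 19
f 18 19 15
f 19 13 20
f 19 20 15
f 20 13 21
f 20 21 15
f 21 13 22
f 21 22 15
f 22 13 23
f 22 23 15
f 23 13 24
f 23 24 15
f 24 13 25
f 24 25 15
f 25 13 14
f 25 14 15
f 26 63 42
f 63 37 66
f 42 66 31
f 63 66 42
f 26 42 38
f 42 31 43
f 38 43 27
f 42 43 38
f 26 38 47
f 38 27 48
f 47 48 33
f 38 48 47
f 26 47 59
f 47 33 62
f 59 62 36
f 47 62 59
f 26 59 63
f 59 36 67
f 63 67 37
f 59 67 63
f 27 43 54
f 43 31 57
f 54 57 35
f 43 57 54
f 31 66 44
f 66 37 65
f 44 65 30
f 66 65 44
f 37 67 64
f 67 36 60
f 64 60 28
f 67 60 64
f 36 62 61
f 62 33 49
f 61 49 32
f 62 49 61
f 33 48 53
f 48 27 50
f 53 50 34
f 48 50 53
f 29 55 41
f 55 35 56
f 41 56 30
f 55 56 41
f 29 41 39
f 41 30 40
f 39 40 28
f 41 40 39
f 29 39 46
f 39 28 45
f 46 45 32
f 39 45 46
f 29 46 51
f 46 32 52
f 51 52 34
f 46 52 51
f 29 51 55
f 51 34 58
f 55 58 35
f 51 58 55
f 30 56 44
f 56 35 57
f 44 57 31
f 56 57 44
f 28 40 64
f 40 30 65
f 64 65 37
f 40 65 64
f 32 45 61
f 45 28 60
f 61 60 36
f 45 60 61
f 34 52 53
f 52 32 49
f 53 49 33
f 52 49 53
f 35 58 54
f 58 34 50
f 54 50 27
f 58 50 54
f 69 68 71
f 69 71 70
f 71 68 72
f 71 72 70
f 72 68 73
f 72 73 70
f 73 68 74
f 73 74 70
f 74 68 75
f 74 75 70
f 75 68 76
f 75 76 70
f 76 68 77
f 76 77 70
f 77 68 69
f 77 69 70
f 79 81 78
f 82 79 78
f 78 81 80
f 80 82 78
f 79 85 81
f 83 79 82
f 83 85 79
f 81 85 80
f 84 82 80
f 80 85 84
f 84 83 82
f 85 83 84



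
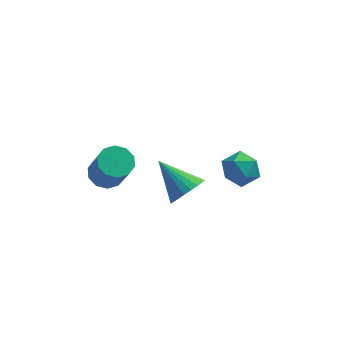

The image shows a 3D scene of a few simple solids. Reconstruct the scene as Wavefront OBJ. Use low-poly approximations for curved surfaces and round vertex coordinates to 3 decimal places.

v -3.569 -3.085 0.383
v -2.933 -3.097 0.172
v -2.496 -3.806 1.526
v -3.131 -3.795 1.737
v -2.993 -2.742 0.377
v -2.556 -3.452 1.731
v -3.273 -2.519 0.585
v -2.836 -3.228 1.938
v -3.666 -2.512 0.715
v -3.229 -3.221 2.069
v -4.022 -2.724 0.719
v -3.584 -3.433 2.073
v -4.204 -3.074 0.594
v -3.767 -3.783 1.948
v -4.144 -3.428 0.389
v -3.707 -4.138 1.743
v -3.864 -3.652 0.182
v -3.427 -4.361 1.535
v -3.471 -3.659 0.051
v -3.034 -4.368 1.405
v -3.116 -3.447 0.047
v -2.678 -4.156 1.401
v 0.949 0.675 -1.645
v 1.528 0.094 -1.648
v 0.472 0.206 -2.792
v 1.051 -0.375 -2.795
v 0.448 -0.4 -2.24
v 0.742 -0.111 -1.532
v 1.258 0.411 -2.908
v 1.552 0.7 -2.2
v 1.719 -0.069 -2.429
v 1.218 -0.571 -2.016
v 0.782 0.871 -2.424
v 0.281 0.369 -2.011
v -0.817 -1.834 -1.769
v -0.244 -1.35 -1.52
v -1.923 -1.006 -0.831
v -0.344 -1.2 -1.771
v -0.517 -1.148 -2.021
v -0.735 -1.199 -2.232
v -0.965 -1.348 -2.373
v -1.173 -1.57 -2.423
v -1.327 -1.832 -2.372
v -1.402 -2.095 -2.23
v -1.389 -2.318 -2.017
v -1.289 -2.467 -1.767
v -1.116 -2.52 -1.517
v -0.898 -2.468 -1.305
v -0.668 -2.32 -1.164
v -0.46 -2.098 -1.115
v -0.307 -1.835 -1.165
v -0.231 -1.572 -1.308
f 2 1 5
f 2 5 3
f 3 5 6
f 3 6 4
f 5 1 7
f 5 7 6
f 6 7 8
f 6 8 4
f 7 1 9
f 7 9 8
f 8 9 10
f 8 10 4
f 9 1 11
f 9 11 10
f 10 11 12
f 10 12 4
f 11 1 13
f 11 13 12
f 12 13 14
f 12 14 4
f 13 1 15
f 13 15 14
f 14 15 16
f 14 16 4
f 15 1 17
f 15 17 16
f 16 17 18
f 16 18 4
f 17 1 19
f 17 19 18
f 18 19 20
f 18 20 4
f 19 1 21
f 19 21 20
f 20 21 22
f 20 22 4
f 21 1 2
f 21 2 22
f 22 2 3
f 22 3 4
f 23 34 28
f 23 28 24
f 23 24 30
f 23 30 33
f 23 33 34
f 24 28 32
f 28 34 27
f 34 33 25
f 33 30 29
f 30 24 31
f 26 32 27
f 26 27 25
f 26 25 29
f 26 29 31
f 26 31 32
f 27 32 28
f 25 27 34
f 29 25 33
f 31 29 30
f 32 31 24
f 36 35 38
f 36 38 37
f 38 35 39
f 38 39 37
f 39 35 40
f 39 40 37
f 40 35 41
f 40 41 37
f 41 35 42
f 41 42 37
f 42 35 43
f 42 43 37
f 43 35 44
f 43 44 37
f 44 35 45
f 44 45 37
f 45 35 46
f 45 46 37
f 46 35 47
f 46 47 37
f 47 35 48
f 47 48 37
f 48 35 49
f 48 49 37
f 49 35 50
f 49 50 37
f 50 35 51
f 50 51 37
f 51 35 52
f 51 52 37
f 52 35 36
f 52 36 37



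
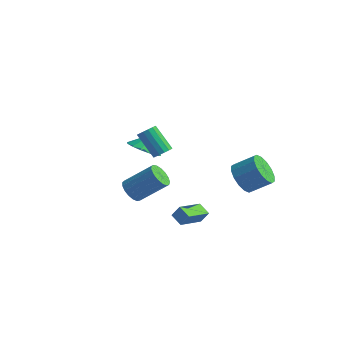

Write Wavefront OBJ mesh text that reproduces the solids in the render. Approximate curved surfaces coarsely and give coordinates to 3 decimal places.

v 1.145 -0.68 -3.543
v 0.402 -0.399 -3.214
v 1.469 0.935 -4.19
v 0.726 1.216 -3.861
v 1.534 -0.476 -2.839
v 0.791 -0.195 -2.51
v 1.858 1.139 -3.486
v 1.115 1.42 -3.157
v -1.082 -2.085 -0.702
v -0.611 -2.695 -0.82
v 0.733 -1.906 0.465
v 0.262 -1.295 0.582
v -0.506 -2.45 -1.081
v 0.838 -1.661 0.204
v -0.533 -2.121 -1.255
v 0.811 -1.331 0.03
v -0.685 -1.784 -1.303
v 0.659 -0.994 -0.018
v -0.929 -1.515 -1.213
v 0.415 -0.726 0.072
v -1.207 -1.377 -1.006
v 0.137 -0.588 0.279
v -1.457 -1.401 -0.73
v -0.113 -0.612 0.555
v -1.621 -1.582 -0.447
v -0.277 -0.793 0.838
v -1.662 -1.878 -0.223
v -0.317 -1.088 1.062
v -1.569 -2.221 -0.109
v -0.225 -1.432 1.176
v -1.365 -2.533 -0.13
v -0.021 -1.744 1.154
v -1.097 -2.742 -0.283
v 0.248 -1.953 1.002
v -0.824 -2.801 -0.532
v 0.52 -2.011 0.753
v -0.184 -0.312 1.611
v 0.126 -0.661 1.972
v -1.066 -0.416 3.23
v -1.376 -0.068 2.869
v 0.235 -0.38 2.021
v -0.957 -0.135 3.279
v 0.231 -0.081 1.96
v -0.96 0.164 3.218
v 0.117 0.157 1.805
v -1.075 0.401 3.063
v -0.078 0.268 1.598
v -1.27 0.513 2.856
v -0.302 0.224 1.395
v -1.494 0.469 2.653
v -0.494 0.036 1.25
v -1.686 0.281 2.508
v -0.603 -0.245 1.201
v -1.795 -0 2.459
v -0.6 -0.544 1.262
v -1.791 -0.299 2.52
v -0.485 -0.781 1.417
v -1.677 -0.537 2.675
v -0.29 -0.893 1.624
v -1.482 -0.648 2.882
v -0.066 -0.849 1.827
v -1.258 -0.604 3.085
v 2.496 3.615 -1.886
v 3.114 3.693 -2.743
v 4.223 4.264 -1.891
v 3.604 4.185 -1.034
v 2.847 4.172 -2.716
v 3.955 4.743 -1.864
v 2.486 4.501 -2.467
v 3.594 5.072 -1.615
v 2.127 4.593 -2.062
v 3.235 5.164 -1.21
v 1.867 4.422 -1.61
v 2.976 4.993 -0.758
v 1.776 4.035 -1.232
v 2.884 4.606 -0.38
v 1.877 3.536 -1.029
v 2.986 4.107 -0.177
v 2.145 3.057 -1.056
v 3.253 3.628 -0.204
v 2.506 2.728 -1.305
v 3.614 3.299 -0.453
v 2.865 2.636 -1.71
v 3.973 3.207 -0.858
v 3.124 2.807 -2.162
v 4.233 3.378 -1.31
v 3.216 3.194 -2.54
v 4.324 3.765 -1.688
v -3.802 3.531 -1.65
v -2.774 3.701 -1.968
v -3.618 4.209 -0.69
v -3.071 4.118 -2.205
v -3.564 4.377 -2.294
v -4.121 4.41 -2.21
v -4.592 4.207 -1.976
v -4.852 3.823 -1.655
v -4.831 3.361 -1.332
v -4.534 2.944 -1.095
v -4.041 2.684 -1.006
v -3.484 2.652 -1.09
v -3.012 2.854 -1.324
v -2.752 3.239 -1.645
f 2 4 1
f 5 2 1
f 1 4 3
f 3 5 1
f 2 8 4
f 6 2 5
f 6 8 2
f 4 8 3
f 7 5 3
f 3 8 7
f 7 6 5
f 8 6 7
f 10 9 13
f 10 13 11
f 11 13 14
f 11 14 12
f 13 9 15
f 13 15 14
f 14 15 16
f 14 16 12
f 15 9 17
f 15 17 16
f 16 17 18
f 16 18 12
f 17 9 19
f 17 19 18
f 18 19 20
f 18 20 12
f 19 9 21
f 19 21 20
f 20 21 22
f 20 22 12
f 21 9 23
f 21 23 22
f 22 23 24
f 22 24 12
f 23 9 25
f 23 25 24
f 24 25 26
f 24 26 12
f 25 9 27
f 25 27 26
f 26 27 28
f 26 28 12
f 27 9 29
f 27 29 28
f 28 29 30
f 28 30 12
f 29 9 31
f 29 31 30
f 30 31 32
f 30 32 12
f 31 9 33
f 31 33 32
f 32 33 34
f 32 34 12
f 33 9 35
f 33 35 34
f 34 35 36
f 34 36 12
f 35 9 10
f 35 10 36
f 36 10 11
f 36 11 12
f 38 37 41
f 38 41 39
f 39 41 42
f 39 42 40
f 41 37 43
f 41 43 42
f 42 43 44
f 42 44 40
f 43 37 45
f 43 45 44
f 44 45 46
f 44 46 40
f 45 37 47
f 45 47 46
f 46 47 48
f 46 48 40
f 47 37 49
f 47 49 48
f 48 49 50
f 48 50 40
f 49 37 51
f 49 51 50
f 50 51 52
f 50 52 40
f 51 37 53
f 51 53 52
f 52 53 54
f 52 54 40
f 53 37 55
f 53 55 54
f 54 55 56
f 54 56 40
f 55 37 57
f 55 57 56
f 56 57 58
f 56 58 40
f 57 37 59
f 57 59 58
f 58 59 60
f 58 60 40
f 59 37 61
f 59 61 60
f 60 61 62
f 60 62 40
f 61 37 38
f 61 38 62
f 62 38 39
f 62 39 40
f 64 63 67
f 64 67 65
f 65 67 68
f 65 68 66
f 67 63 69
f 67 69 68
f 68 69 70
f 68 70 66
f 69 63 71
f 69 71 70
f 70 71 72
f 70 72 66
f 71 63 73
f 71 73 72
f 72 73 74
f 72 74 66
f 73 63 75
f 73 75 74
f 74 75 76
f 74 76 66
f 75 63 77
f 75 77 76
f 76 77 78
f 76 78 66
f 77 63 79
f 77 79 78
f 78 79 80
f 78 80 66
f 79 63 81
f 79 81 80
f 80 81 82
f 80 82 66
f 81 63 83
f 81 83 82
f 82 83 84
f 82 84 66
f 83 63 85
f 83 85 84
f 84 85 86
f 84 86 66
f 85 63 87
f 85 87 86
f 86 87 88
f 86 88 66
f 87 63 64
f 87 64 88
f 88 64 65
f 88 65 66
f 90 89 92
f 90 92 91
f 92 89 93
f 92 93 91
f 93 89 94
f 93 94 91
f 94 89 95
f 94 95 91
f 95 89 96
f 95 96 91
f 96 89 97
f 96 97 91
f 97 89 98
f 97 98 91
f 98 89 99
f 98 99 91
f 99 89 100
f 99 100 91
f 100 89 101
f 100 101 91
f 101 89 102
f 101 102 91
f 102 89 90
f 102 90 91



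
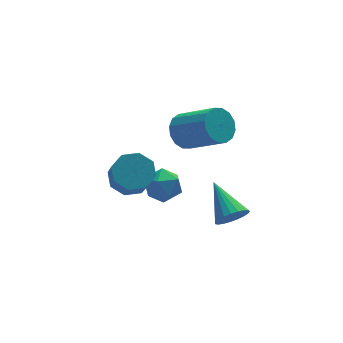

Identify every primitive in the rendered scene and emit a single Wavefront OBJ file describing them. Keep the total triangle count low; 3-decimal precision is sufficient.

v 0.435 1.191 -3.963
v 0.856 0.864 -3.327
v 0.265 2.969 -2.937
v 1.109 0.999 -3.518
v 1.246 1.167 -3.787
v 1.243 1.339 -4.086
v 1.1 1.486 -4.364
v 0.842 1.582 -4.572
v 0.514 1.61 -4.675
v 0.172 1.565 -4.656
v -0.124 1.456 -4.516
v -0.323 1.301 -4.281
v -0.392 1.127 -3.991
v -0.317 0.964 -3.696
v -0.112 0.841 -3.447
v 0.187 0.777 -3.288
v 0.53 0.786 -3.245
v -3.324 3.843 -2.156
v -2.377 3.986 -1.903
v -2.57 2.9 -0.57
v -3.516 2.757 -0.824
v -2.845 4.48 -1.568
v -3.038 3.393 -0.236
v -3.593 4.6 -1.578
v -3.786 3.514 -0.245
v -4.183 4.277 -1.926
v -4.376 3.191 -0.594
v -4.27 3.7 -2.41
v -4.463 2.614 -1.077
v -3.802 3.207 -2.744
v -3.995 2.12 -1.412
v -3.054 3.086 -2.735
v -3.247 2 -1.402
v -2.464 3.409 -2.386
v -2.657 2.323 -1.054
v -1.976 4.169 -2.664
v -1.601 3.651 -3.39
v -2.419 2.849 -1.95
v -2.044 2.331 -2.676
v -1.46 2.814 -2.075
v -1.186 3.63 -2.517
v -2.834 2.87 -2.823
v -2.56 3.686 -3.265
v -2.132 2.848 -3.489
v -1.283 2.814 -3.026
v -2.737 3.686 -2.314
v -1.888 3.652 -1.851
v -0.937 3.414 0.586
v -0.21 3.462 0.009
v 0.844 2.014 1.216
v 0.117 1.966 1.794
v -0.127 3.8 0.342
v 0.927 2.352 1.549
v -0.261 4.034 0.74
v 0.793 2.586 1.947
v -0.577 4.102 1.098
v 0.477 2.654 2.305
v -0.989 3.986 1.318
v 0.065 2.538 2.525
v -1.387 3.717 1.342
v -0.333 2.269 2.549
v -1.664 3.366 1.164
v -0.61 1.918 2.371
v -1.747 3.028 0.831
v -0.693 1.58 2.038
v -1.613 2.794 0.433
v -0.559 1.346 1.64
v -1.297 2.726 0.075
v -0.243 1.278 1.282
v -0.885 2.842 -0.145
v 0.169 1.394 1.062
v -0.487 3.111 -0.169
v 0.567 1.663 1.038
f 2 1 4
f 2 4 3
f 4 1 5
f 4 5 3
f 5 1 6
f 5 6 3
f 6 1 7
f 6 7 3
f 7 1 8
f 7 8 3
f 8 1 9
f 8 9 3
f 9 1 10
f 9 10 3
f 10 1 11
f 10 11 3
f 11 1 12
f 11 12 3
f 12 1 13
f 12 13 3
f 13 1 14
f 13 14 3
f 14 1 15
f 14 15 3
f 15 1 16
f 15 16 3
f 16 1 17
f 16 17 3
f 17 1 2
f 17 2 3
f 19 18 22
f 19 22 20
f 20 22 23
f 20 23 21
f 22 18 24
f 22 24 23
f 23 24 25
f 23 25 21
f 24 18 26
f 24 26 25
f 25 26 27
f 25 27 21
f 26 18 28
f 26 28 27
f 27 28 29
f 27 29 21
f 28 18 30
f 28 30 29
f 29 30 31
f 29 31 21
f 30 18 32
f 30 32 31
f 31 32 33
f 31 33 21
f 32 18 34
f 32 34 33
f 33 34 35
f 33 35 21
f 34 18 19
f 34 19 35
f 35 19 20
f 35 20 21
f 36 47 41
f 36 41 37
f 36 37 43
f 36 43 46
f 36 46 47
f 37 41 45
f 41 47 40
f 47 46 38
f 46 43 42
f 43 37 44
f 39 45 40
f 39 40 38
f 39 38 42
f 39 42 44
f 39 44 45
f 40 45 41
f 38 40 47
f 42 38 46
f 44 42 43
f 45 44 37
f 49 48 52
f 49 52 50
f 50 52 53
f 50 53 51
f 52 48 54
f 52 54 53
f 53 54 55
f 53 55 51
f 54 48 56
f 54 56 55
f 55 56 57
f 55 57 51
f 56 48 58
f 56 58 57
f 57 58 59
f 57 59 51
f 58 48 60
f 58 60 59
f 59 60 61
f 59 61 51
f 60 48 62
f 60 62 61
f 61 62 63
f 61 63 51
f 62 48 64
f 62 64 63
f 63 64 65
f 63 65 51
f 64 48 66
f 64 66 65
f 65 66 67
f 65 67 51
f 66 48 68
f 66 68 67
f 67 68 69
f 67 69 51
f 68 48 70
f 68 70 69
f 69 70 71
f 69 71 51
f 70 48 72
f 70 72 71
f 71 72 73
f 71 73 51
f 72 48 49
f 72 49 73
f 73 49 50
f 73 50 51



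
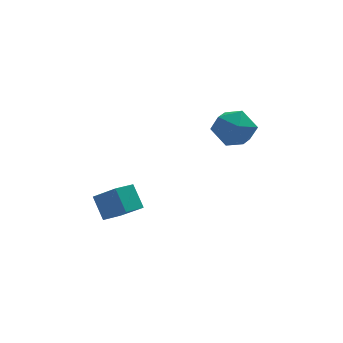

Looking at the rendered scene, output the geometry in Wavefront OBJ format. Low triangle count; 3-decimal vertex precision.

v 1.209 4.271 4.079
v 2.03 4.115 3.793
v 0.79 3.005 3.567
v 1.611 2.849 3.281
v 1.44 2.862 4.147
v 1.7 3.645 4.464
v 1.12 3.475 2.896
v 1.38 4.258 3.213
v 1.975 3.623 3.062
v 2.173 3.244 3.835
v 0.647 3.876 3.525
v 0.845 3.497 4.298
v -3.225 2.396 0.218
v -2.53 1.679 1.003
v -3.501 3.003 1.016
v -2.806 2.285 1.801
v -2.574 2.875 0.079
v -1.879 2.157 0.864
v -2.85 3.481 0.877
v -2.155 2.764 1.662
f 1 12 6
f 1 6 2
f 1 2 8
f 1 8 11
f 1 11 12
f 2 6 10
f 6 12 5
f 12 11 3
f 11 8 7
f 8 2 9
f 4 10 5
f 4 5 3
f 4 3 7
f 4 7 9
f 4 9 10
f 5 10 6
f 3 5 12
f 7 3 11
f 9 7 8
f 10 9 2
f 14 16 13
f 17 14 13
f 13 16 15
f 15 17 13
f 14 20 16
f 18 14 17
f 18 20 14
f 16 20 15
f 19 17 15
f 15 20 19
f 19 18 17
f 20 18 19



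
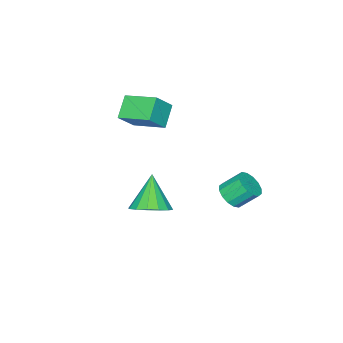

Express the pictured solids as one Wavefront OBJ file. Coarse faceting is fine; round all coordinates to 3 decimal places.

v -0.104 -3.812 0.329
v -1.06 -4.203 1.166
v -0.358 -2.104 0.836
v -1.314 -2.494 1.673
v 0.814 -3.966 1.307
v -0.142 -4.356 2.144
v 0.56 -2.257 1.814
v -0.396 -2.648 2.651
v 1.869 -1.104 -3.049
v 2.703 -1.654 -2.799
v 0.951 -1.796 -1.511
v 2.766 -1.187 -2.551
v 2.589 -0.697 -2.436
v 2.219 -0.316 -2.486
v 1.755 -0.147 -2.686
v 1.321 -0.234 -2.984
v 1.034 -0.554 -3.299
v 0.971 -1.021 -3.547
v 1.148 -1.511 -3.662
v 1.518 -1.892 -3.613
v 1.982 -2.061 -3.412
v 2.416 -1.974 -3.115
v -0.161 1.899 -1.766
v 0.502 2.253 -1.655
v -0.016 2.956 -0.803
v -0.679 2.601 -0.914
v 0.321 2.461 -1.937
v -0.197 3.164 -1.084
v 0.011 2.518 -2.172
v -0.507 3.22 -1.32
v -0.345 2.409 -2.299
v -0.863 3.112 -1.446
v -0.652 2.163 -2.283
v -1.17 2.866 -1.43
v -0.827 1.847 -2.128
v -1.345 2.549 -1.276
v -0.824 1.544 -1.877
v -1.342 2.247 -1.025
v -0.643 1.336 -1.596
v -1.161 2.039 -0.743
v -0.333 1.28 -1.36
v -0.851 1.982 -0.508
v 0.023 1.388 -1.234
v -0.495 2.091 -0.381
v 0.33 1.634 -1.25
v -0.188 2.337 -0.397
v 0.505 1.951 -1.404
v -0.013 2.653 -0.552
f 2 4 1
f 5 2 1
f 1 4 3
f 3 5 1
f 2 8 4
f 6 2 5
f 6 8 2
f 4 8 3
f 7 5 3
f 3 8 7
f 7 6 5
f 8 6 7
f 10 9 12
f 10 12 11
f 12 9 13
f 12 13 11
f 13 9 14
f 13 14 11
f 14 9 15
f 14 15 11
f 15 9 16
f 15 16 11
f 16 9 17
f 16 17 11
f 17 9 18
f 17 18 11
f 18 9 19
f 18 19 11
f 19 9 20
f 19 20 11
f 20 9 21
f 20 21 11
f 21 9 22
f 21 22 11
f 22 9 10
f 22 10 11
f 24 23 27
f 24 27 25
f 25 27 28
f 25 28 26
f 27 23 29
f 27 29 28
f 28 29 30
f 28 30 26
f 29 23 31
f 29 31 30
f 30 31 32
f 30 32 26
f 31 23 33
f 31 33 32
f 32 33 34
f 32 34 26
f 33 23 35
f 33 35 34
f 34 35 36
f 34 36 26
f 35 23 37
f 35 37 36
f 36 37 38
f 36 38 26
f 37 23 39
f 37 39 38
f 38 39 40
f 38 40 26
f 39 23 41
f 39 41 40
f 40 41 42
f 40 42 26
f 41 23 43
f 41 43 42
f 42 43 44
f 42 44 26
f 43 23 45
f 43 45 44
f 44 45 46
f 44 46 26
f 45 23 47
f 45 47 46
f 46 47 48
f 46 48 26
f 47 23 24
f 47 24 48
f 48 24 25
f 48 25 26



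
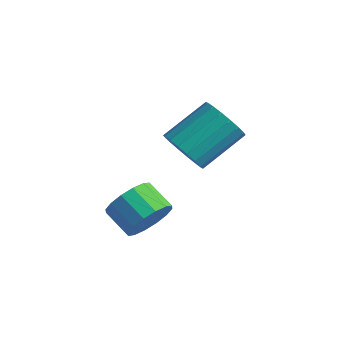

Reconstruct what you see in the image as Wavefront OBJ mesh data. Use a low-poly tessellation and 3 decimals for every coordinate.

v -3.481 -1.413 -0.854
v -2.805 -1.951 -0.351
v -2.303 -0.265 0.777
v -2.979 0.273 0.274
v -2.57 -1.792 -0.694
v -2.067 -0.106 0.435
v -2.515 -1.557 -1.068
v -2.013 0.129 0.06
v -2.652 -1.294 -1.4
v -2.15 0.392 -0.272
v -2.953 -1.055 -1.624
v -2.451 0.631 -0.496
v -3.358 -0.886 -1.696
v -2.856 0.8 -0.567
v -3.788 -0.822 -1.6
v -3.286 0.864 -0.472
v -4.157 -0.875 -1.357
v -3.655 0.811 -0.229
v -4.393 -1.034 -1.015
v -3.89 0.652 0.114
v -4.447 -1.269 -0.64
v -3.945 0.417 0.488
v -4.31 -1.532 -0.308
v -3.808 0.154 0.82
v -4.009 -1.771 -0.084
v -3.507 -0.085 1.044
v -3.604 -1.94 -0.013
v -3.102 -0.254 1.116
v -3.174 -2.004 -0.108
v -2.672 -0.318 1.02
v -2.65 -4.018 -2.618
v -2.197 -3.716 -1.803
v -3.316 -3.64 -1.208
v -3.77 -3.942 -2.022
v -2.304 -3.291 -2.059
v -3.423 -3.215 -1.464
v -2.504 -3.061 -2.464
v -3.623 -2.985 -1.869
v -2.743 -3.088 -2.911
v -3.862 -3.011 -2.315
v -2.958 -3.363 -3.279
v -4.077 -3.287 -2.683
v -3.09 -3.814 -3.47
v -4.209 -3.738 -2.874
v -3.104 -4.32 -3.432
v -4.223 -4.244 -2.837
v -2.997 -4.745 -3.176
v -4.116 -4.669 -2.581
v -2.797 -4.975 -2.771
v -3.916 -4.899 -2.176
v -2.558 -4.949 -2.325
v -3.677 -4.872 -1.729
v -2.343 -4.673 -1.957
v -3.462 -4.597 -1.361
v -2.211 -4.222 -1.766
v -3.33 -4.146 -1.17
f 2 1 5
f 2 5 3
f 3 5 6
f 3 6 4
f 5 1 7
f 5 7 6
f 6 7 8
f 6 8 4
f 7 1 9
f 7 9 8
f 8 9 10
f 8 10 4
f 9 1 11
f 9 11 10
f 10 11 12
f 10 12 4
f 11 1 13
f 11 13 12
f 12 13 14
f 12 14 4
f 13 1 15
f 13 15 14
f 14 15 16
f 14 16 4
f 15 1 17
f 15 17 16
f 16 17 18
f 16 18 4
f 17 1 19
f 17 19 18
f 18 19 20
f 18 20 4
f 19 1 21
f 19 21 20
f 20 21 22
f 20 22 4
f 21 1 23
f 21 23 22
f 22 23 24
f 22 24 4
f 23 1 25
f 23 25 24
f 24 25 26
f 24 26 4
f 25 1 27
f 25 27 26
f 26 27 28
f 26 28 4
f 27 1 29
f 27 29 28
f 28 29 30
f 28 30 4
f 29 1 2
f 29 2 30
f 30 2 3
f 30 3 4
f 32 31 35
f 32 35 33
f 33 35 36
f 33 36 34
f 35 31 37
f 35 37 36
f 36 37 38
f 36 38 34
f 37 31 39
f 37 39 38
f 38 39 40
f 38 40 34
f 39 31 41
f 39 41 40
f 40 41 42
f 40 42 34
f 41 31 43
f 41 43 42
f 42 43 44
f 42 44 34
f 43 31 45
f 43 45 44
f 44 45 46
f 44 46 34
f 45 31 47
f 45 47 46
f 46 47 48
f 46 48 34
f 47 31 49
f 47 49 48
f 48 49 50
f 48 50 34
f 49 31 51
f 49 51 50
f 50 51 52
f 50 52 34
f 51 31 53
f 51 53 52
f 52 53 54
f 52 54 34
f 53 31 55
f 53 55 54
f 54 55 56
f 54 56 34
f 55 31 32
f 55 32 56
f 56 32 33
f 56 33 34



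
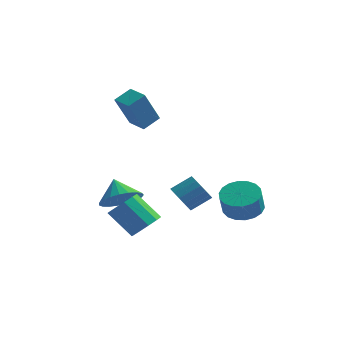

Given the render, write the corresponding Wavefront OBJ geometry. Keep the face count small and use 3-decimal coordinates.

v 2.551 2.328 -0.97
v 3.428 2.105 -1.065
v 3.427 1.669 -0.044
v 2.549 1.892 0.05
v 3.446 2.477 -0.906
v 3.445 2.041 0.115
v 3.287 2.82 -0.76
v 3.286 2.383 0.261
v 2.982 3.065 -0.655
v 2.981 2.629 0.366
v 2.591 3.164 -0.613
v 2.59 2.728 0.408
v 2.193 3.098 -0.642
v 2.192 2.661 0.379
v 1.865 2.879 -0.736
v 1.864 2.443 0.285
v 1.673 2.551 -0.876
v 1.672 2.115 0.145
v 1.655 2.179 -1.035
v 1.654 1.743 -0.014
v 1.814 1.837 -1.181
v 1.813 1.4 -0.16
v 2.119 1.591 -1.286
v 2.118 1.155 -0.265
v 2.51 1.492 -1.328
v 2.509 1.056 -0.307
v 2.908 1.559 -1.299
v 2.907 1.122 -0.278
v 3.236 1.777 -1.205
v 3.235 1.341 -0.184
v 0.298 0.823 -0.208
v 0.817 0.35 -0.367
v 1.541 0.944 0.229
v 1.022 1.417 0.388
v 0.836 0.582 -0.621
v 1.56 1.176 -0.026
v 0.732 0.869 -0.781
v 1.456 1.463 -0.185
v 0.528 1.146 -0.809
v 1.252 1.74 -0.213
v 0.272 1.348 -0.7
v 0.996 1.942 -0.104
v 0.021 1.431 -0.477
v 0.745 2.025 0.118
v -0.166 1.374 -0.194
v 0.558 1.968 0.402
v -0.246 1.191 0.087
v 0.478 1.785 0.683
v -0.202 0.923 0.3
v 0.522 1.517 0.896
v -0.044 0.633 0.397
v 0.68 1.227 0.993
v 0.193 0.386 0.355
v 0.917 0.98 0.951
v 0.454 0.24 0.184
v 1.178 0.834 0.78
v 0.679 0.226 -0.076
v 1.403 0.821 0.519
v -1.949 2.315 2.938
v -2.338 1.586 4.537
v -2.812 2.84 2.968
v -3.201 2.11 4.567
v -1.499 3.03 3.373
v -1.888 2.3 4.972
v -2.362 3.554 3.403
v -2.751 2.825 5.002
v -2.695 1.533 -1.092
v -2.069 2.304 -1.218
v -3.305 2.167 -0.248
v -2.367 2.387 -1.496
v -2.721 2.324 -1.704
v -3.071 2.123 -1.807
v -3.355 1.821 -1.786
v -3.526 1.469 -1.645
v -3.552 1.128 -1.408
v -3.431 0.857 -1.117
v -3.182 0.703 -0.822
v -2.848 0.693 -0.573
v -2.489 0.828 -0.415
v -2.164 1.085 -0.373
v -1.932 1.419 -0.456
v -1.831 1.774 -0.649
v -1.88 2.086 -0.918
v -0.771 -0.369 -1.424
v -0.245 -0.049 -0.914
v -1.382 0.09 0.174
v -1.909 -0.231 -0.336
v -0.449 0.319 -1.174
v -1.586 0.457 -0.086
v -0.776 0.424 -1.53
v -1.914 0.562 -0.442
v -1.101 0.226 -1.845
v -2.239 0.364 -0.757
v -1.301 -0.2 -1.999
v -2.438 -0.061 -0.911
v -1.298 -0.69 -1.934
v -2.435 -0.551 -0.846
v -1.094 -1.057 -1.674
v -2.231 -0.919 -0.586
v -0.766 -1.162 -1.318
v -1.904 -1.024 -0.23
v -0.441 -0.964 -1.003
v -1.579 -0.826 0.085
v -0.242 -0.539 -0.849
v -1.379 -0.4 0.239
f 2 1 5
f 2 5 3
f 3 5 6
f 3 6 4
f 5 1 7
f 5 7 6
f 6 7 8
f 6 8 4
f 7 1 9
f 7 9 8
f 8 9 10
f 8 10 4
f 9 1 11
f 9 11 10
f 10 11 12
f 10 12 4
f 11 1 13
f 11 13 12
f 12 13 14
f 12 14 4
f 13 1 15
f 13 15 14
f 14 15 16
f 14 16 4
f 15 1 17
f 15 17 16
f 16 17 18
f 16 18 4
f 17 1 19
f 17 19 18
f 18 19 20
f 18 20 4
f 19 1 21
f 19 21 20
f 20 21 22
f 20 22 4
f 21 1 23
f 21 23 22
f 22 23 24
f 22 24 4
f 23 1 25
f 23 25 24
f 24 25 26
f 24 26 4
f 25 1 27
f 25 27 26
f 26 27 28
f 26 28 4
f 27 1 29
f 27 29 28
f 28 29 30
f 28 30 4
f 29 1 2
f 29 2 30
f 30 2 3
f 30 3 4
f 32 31 35
f 32 35 33
f 33 35 36
f 33 36 34
f 35 31 37
f 35 37 36
f 36 37 38
f 36 38 34
f 37 31 39
f 37 39 38
f 38 39 40
f 38 40 34
f 39 31 41
f 39 41 40
f 40 41 42
f 40 42 34
f 41 31 43
f 41 43 42
f 42 43 44
f 42 44 34
f 43 31 45
f 43 45 44
f 44 45 46
f 44 46 34
f 45 31 47
f 45 47 46
f 46 47 48
f 46 48 34
f 47 31 49
f 47 49 48
f 48 49 50
f 48 50 34
f 49 31 51
f 49 51 50
f 50 51 52
f 50 52 34
f 51 31 53
f 51 53 52
f 52 53 54
f 52 54 34
f 53 31 55
f 53 55 54
f 54 55 56
f 54 56 34
f 55 31 57
f 55 57 56
f 56 57 58
f 56 58 34
f 57 31 32
f 57 32 58
f 58 32 33
f 58 33 34
f 60 62 59
f 63 60 59
f 59 62 61
f 61 63 59
f 60 66 62
f 64 60 63
f 64 66 60
f 62 66 61
f 65 63 61
f 61 66 65
f 65 64 63
f 66 64 65
f 68 67 70
f 68 70 69
f 70 67 71
f 70 71 69
f 71 67 72
f 71 72 69
f 72 67 73
f 72 73 69
f 73 67 74
f 73 74 69
f 74 67 75
f 74 75 69
f 75 67 76
f 75 76 69
f 76 67 77
f 76 77 69
f 77 67 78
f 77 78 69
f 78 67 79
f 78 79 69
f 79 67 80
f 79 80 69
f 80 67 81
f 80 81 69
f 81 67 82
f 81 82 69
f 82 67 83
f 82 83 69
f 83 67 68
f 83 68 69
f 85 84 88
f 85 88 86
f 86 88 89
f 86 89 87
f 88 84 90
f 88 90 89
f 89 90 91
f 89 91 87
f 90 84 92
f 90 92 91
f 91 92 93
f 91 93 87
f 92 84 94
f 92 94 93
f 93 94 95
f 93 95 87
f 94 84 96
f 94 96 95
f 95 96 97
f 95 97 87
f 96 84 98
f 96 98 97
f 97 98 99
f 97 99 87
f 98 84 100
f 98 100 99
f 99 100 101
f 99 101 87
f 100 84 102
f 100 102 101
f 101 102 103
f 101 103 87
f 102 84 104
f 102 104 103
f 103 104 105
f 103 105 87
f 104 84 85
f 104 85 105
f 105 85 86
f 105 86 87

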